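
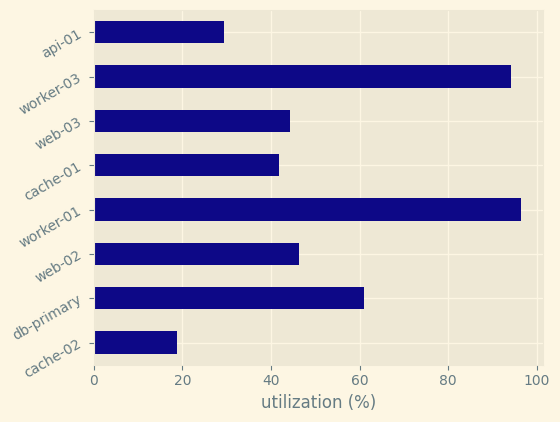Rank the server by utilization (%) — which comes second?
Top 3: worker-01 ≈ 100, worker-03 ≈ 90, db-primary ≈ 60.

worker-03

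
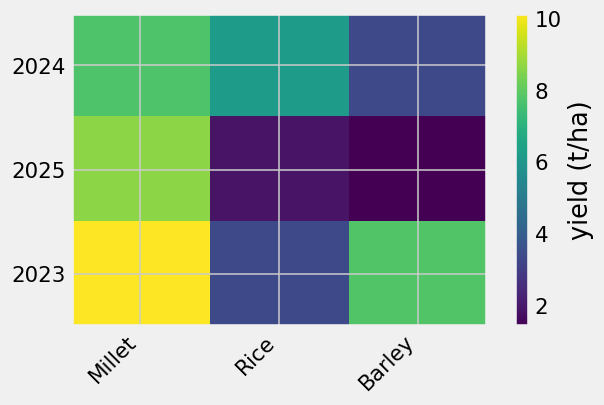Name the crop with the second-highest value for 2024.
Top 3 for 2024: Millet ≈ 8, Rice ≈ 6, Barley ≈ 3.

Rice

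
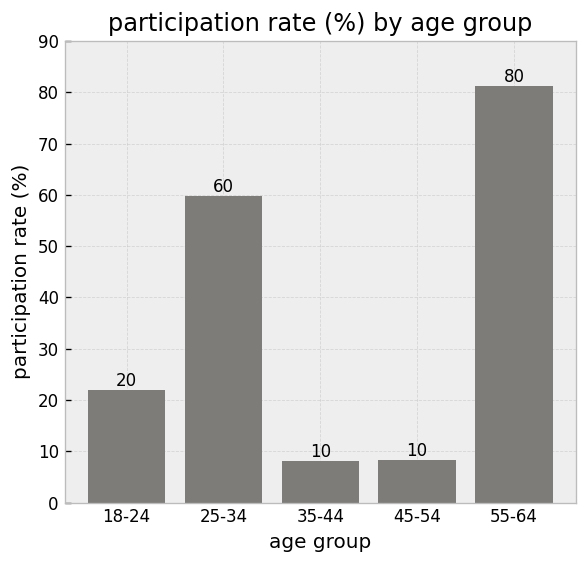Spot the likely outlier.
55-64 ≈ 80; the rest sit between ≈ 10 and ≈ 60.

55-64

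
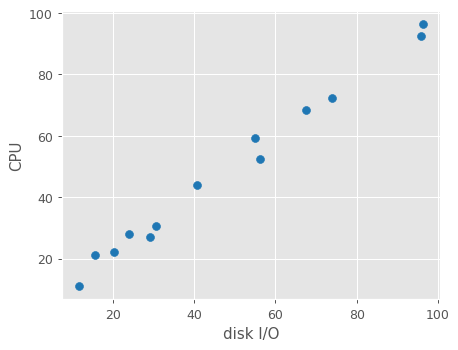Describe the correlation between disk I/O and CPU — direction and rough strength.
Points are positively correlated; strong (|r| ≈ 1.0).

positive, strong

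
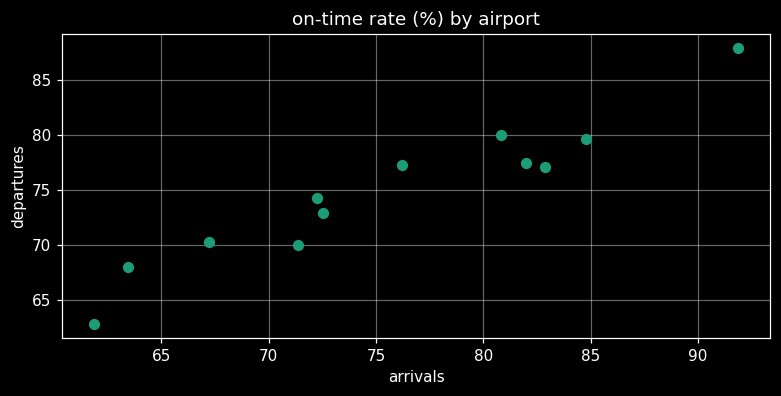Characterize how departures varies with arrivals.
Points are positively correlated; strong (|r| ≈ 1.0).

positive, strong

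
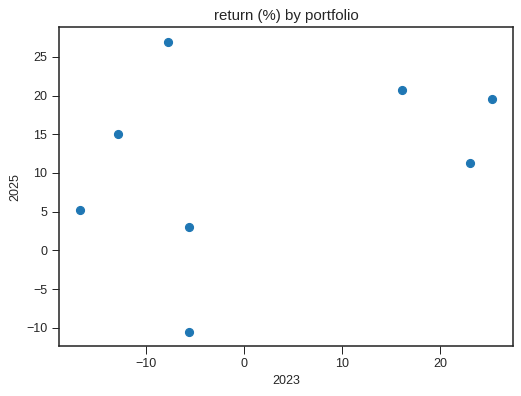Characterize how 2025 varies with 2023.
positive, weak

Points are positively correlated; weak (|r| ≈ 0.3).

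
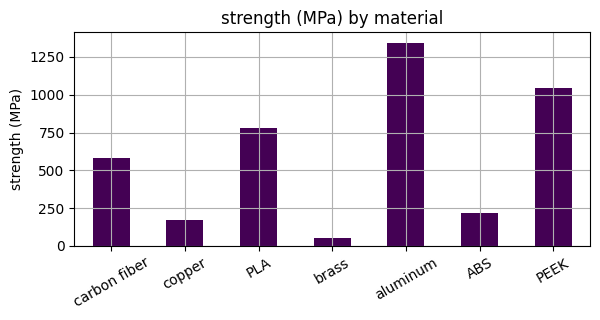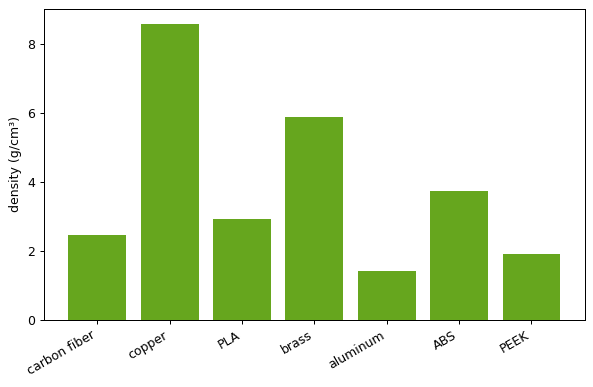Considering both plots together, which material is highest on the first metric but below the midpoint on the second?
Chart 2 median density (g/cm³) ≈ 3; below-median materials: carbon fiber, aluminum, PEEK. Among those, aluminum has the highest strength (MPa) (≈ 1400).

aluminum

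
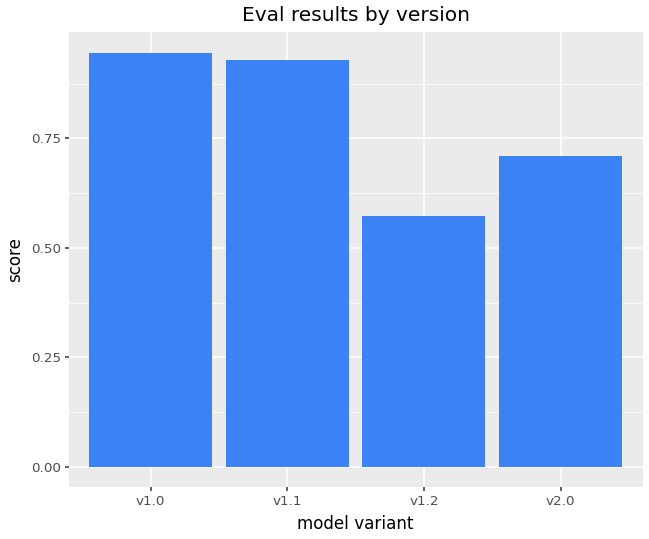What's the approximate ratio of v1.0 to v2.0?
v1.0 ≈ 0.9, v2.0 ≈ 0.7; 0.9/0.7 ≈ 1.29.

≈ 1.29×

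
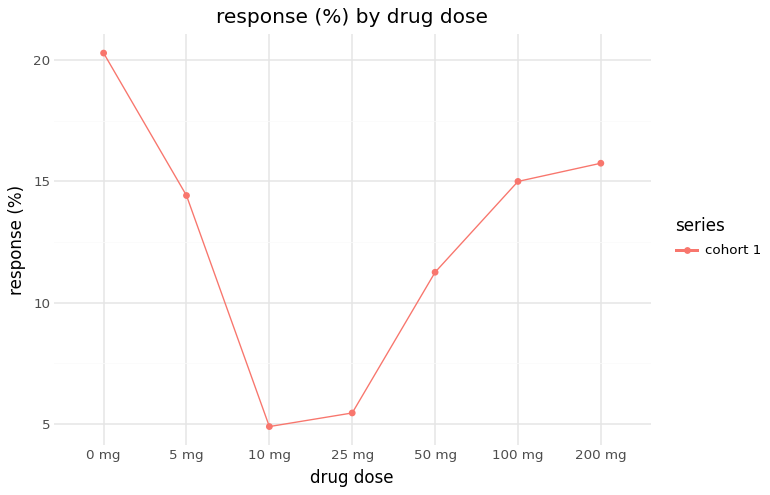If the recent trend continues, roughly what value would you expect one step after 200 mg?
Last three: 12, 14, 16 → slope ≈ 2/step → next ≈ 18.

≈ 18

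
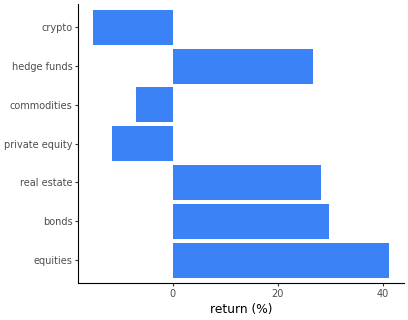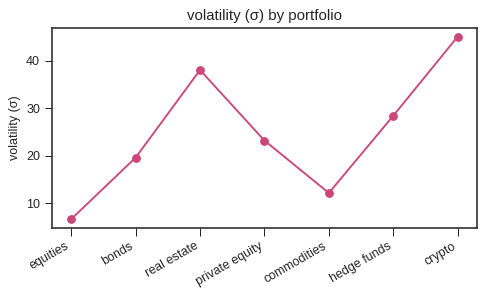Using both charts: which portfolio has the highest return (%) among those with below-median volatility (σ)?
equities

Chart 2 median volatility (σ) ≈ 25; below-median portfolios: equities, bonds, commodities. Among those, equities has the highest return (%) (≈ 40).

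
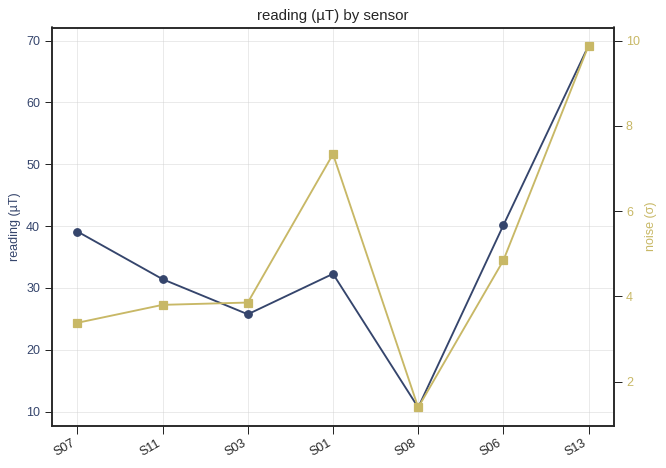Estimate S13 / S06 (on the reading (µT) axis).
≈ 1.75×

S13 ≈ 70, S06 ≈ 40; 70/40 ≈ 1.75.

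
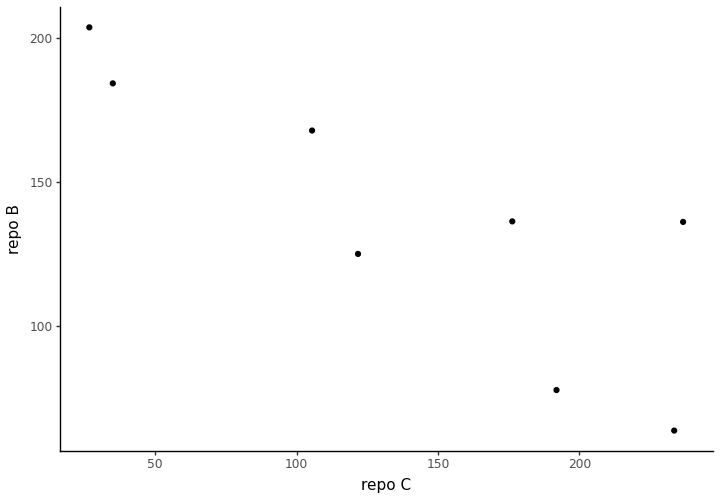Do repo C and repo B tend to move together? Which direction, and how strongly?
Points are negatively correlated; strong (|r| ≈ 0.8).

negative, strong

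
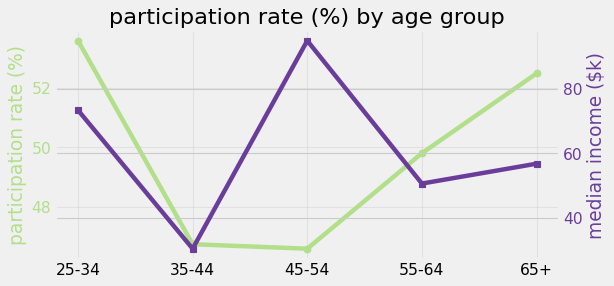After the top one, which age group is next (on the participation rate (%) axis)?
Top 3 (on the participation rate (%) axis): 25-34 ≈ 54, 65+ ≈ 52, 55-64 ≈ 50.

65+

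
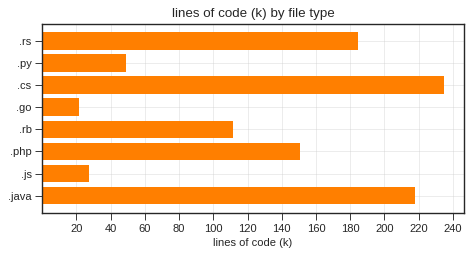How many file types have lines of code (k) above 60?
5

Above 60: .rs, .cs, .rb, .php, .java.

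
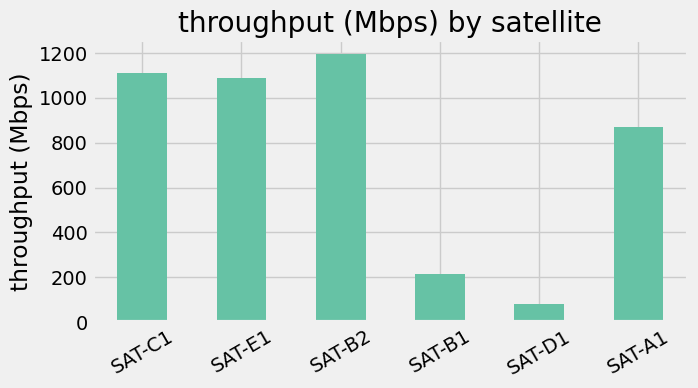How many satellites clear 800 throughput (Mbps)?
Above 800: SAT-C1, SAT-E1, SAT-B2, SAT-A1.

4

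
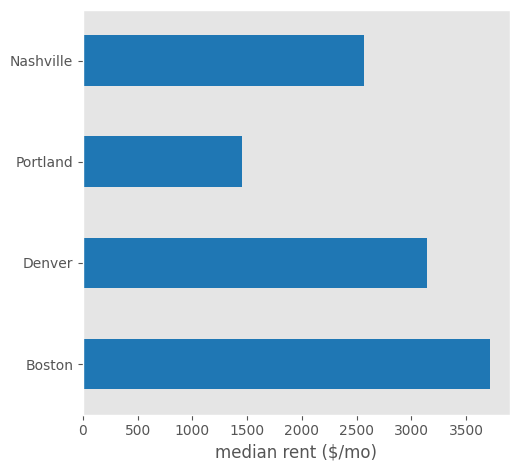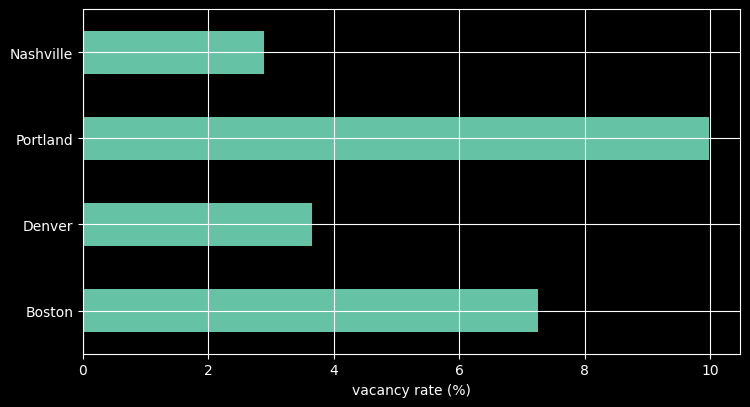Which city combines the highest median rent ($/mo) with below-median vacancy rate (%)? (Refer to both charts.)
Chart 2 median vacancy rate (%) ≈ 5; below-median cities: Denver, Nashville. Among those, Denver has the highest median rent ($/mo) (≈ 3000).

Denver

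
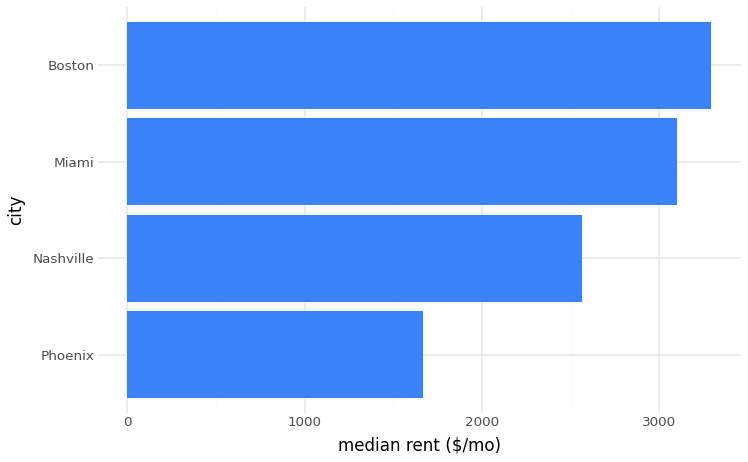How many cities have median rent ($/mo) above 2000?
Above 2000: Nashville, Miami, Boston.

3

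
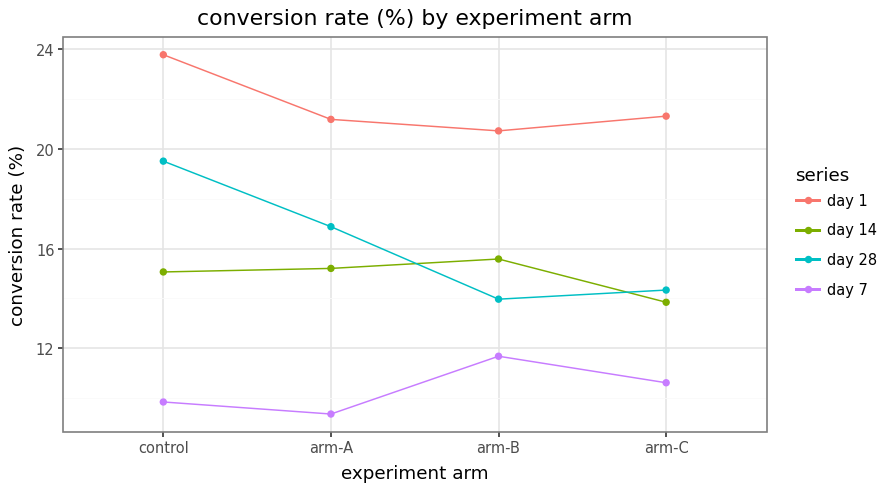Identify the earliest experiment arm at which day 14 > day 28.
arm-B

arm-A: day 14 ≈ 16 vs day 28 ≈ 16 (not yet); arm-B: day 14 ≈ 16 vs day 28 ≈ 14 (first crossover).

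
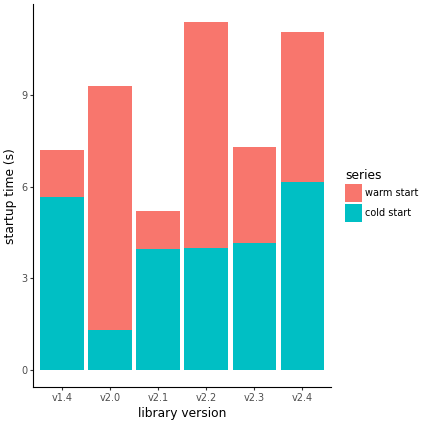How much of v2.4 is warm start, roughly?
warm start top ≈ 11, bottom ≈ 6; segment ≈ 5.

≈ 5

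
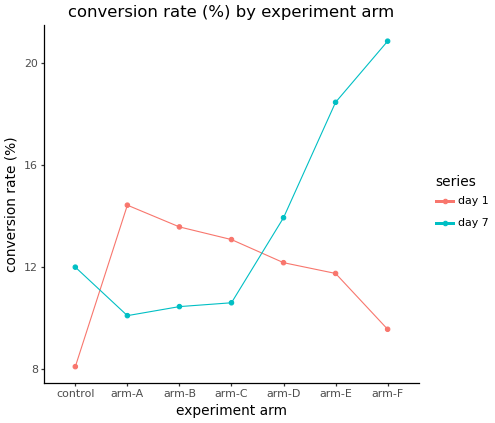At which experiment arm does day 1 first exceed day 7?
arm-A

control: day 1 ≈ 8 vs day 7 ≈ 12 (not yet); arm-A: day 1 ≈ 14 vs day 7 ≈ 10 (first crossover).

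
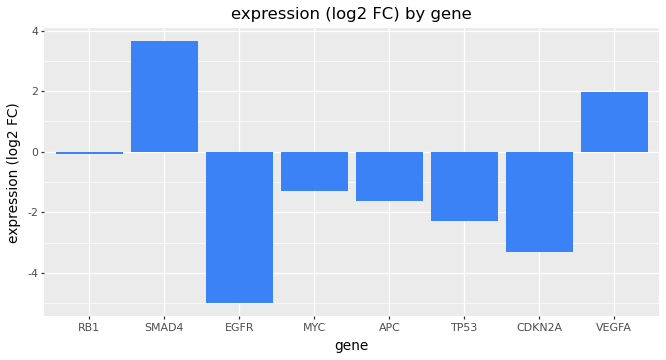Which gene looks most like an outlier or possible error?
SMAD4

SMAD4 ≈ 4; the rest sit between ≈ -5 and ≈ 2.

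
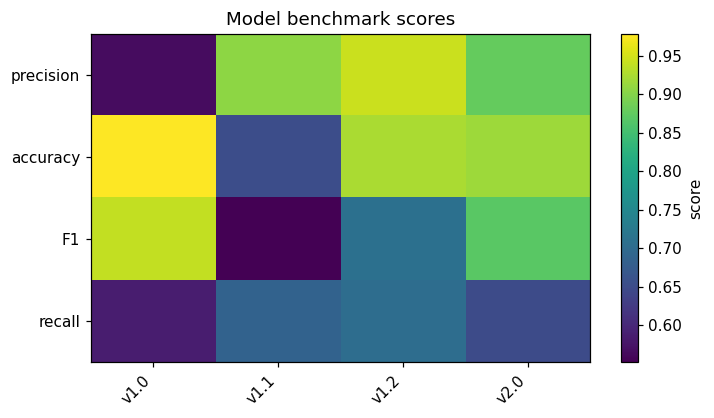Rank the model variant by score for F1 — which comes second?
v2.0

Top 3 for F1: v1.0 ≈ 0.95, v2.0 ≈ 0.85, v1.2 ≈ 0.70.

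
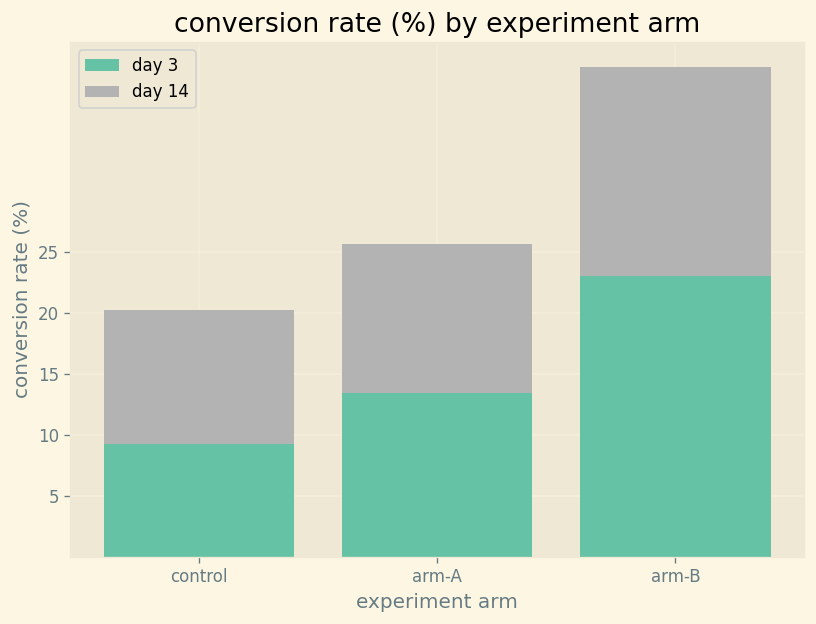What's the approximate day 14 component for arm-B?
day 14 top ≈ 40, bottom ≈ 25; segment ≈ 15.

≈ 15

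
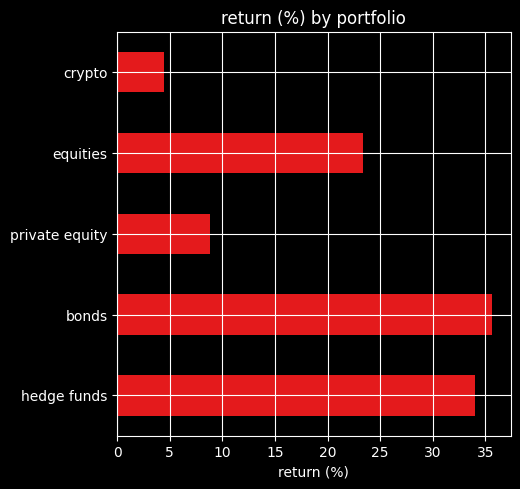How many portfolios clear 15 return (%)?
Above 15: hedge funds, bonds, equities.

3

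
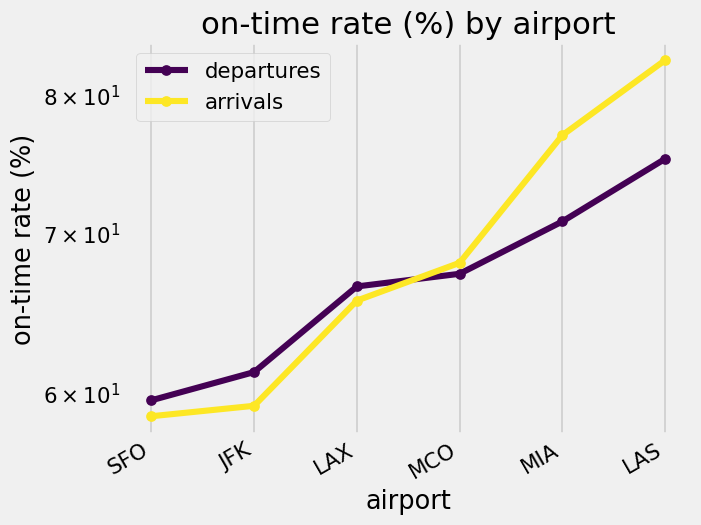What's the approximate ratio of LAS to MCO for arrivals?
LAS ≈ 85, MCO ≈ 70; 85/70 ≈ 1.21.

≈ 1.21×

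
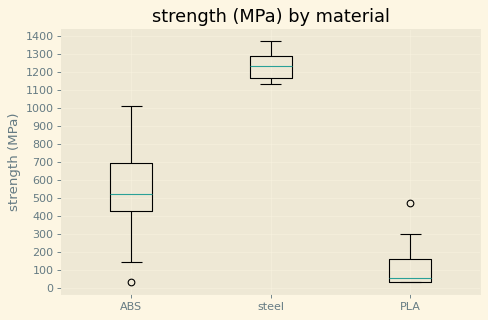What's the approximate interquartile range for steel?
≈ 100

Q3 ≈ 1300, Q1 ≈ 1200; IQR ≈ 100.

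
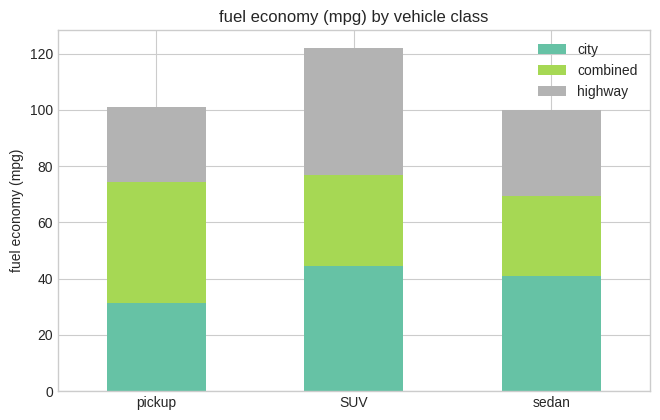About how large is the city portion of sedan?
≈ 40

city top ≈ 40, bottom ≈ 0; segment ≈ 40.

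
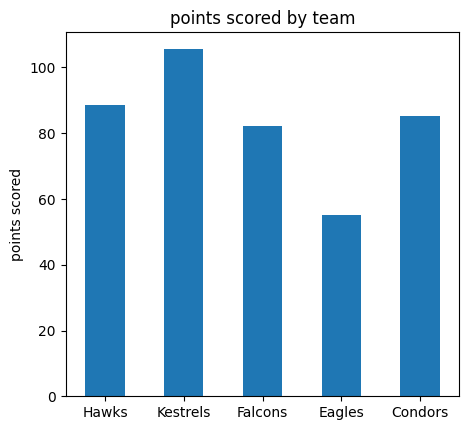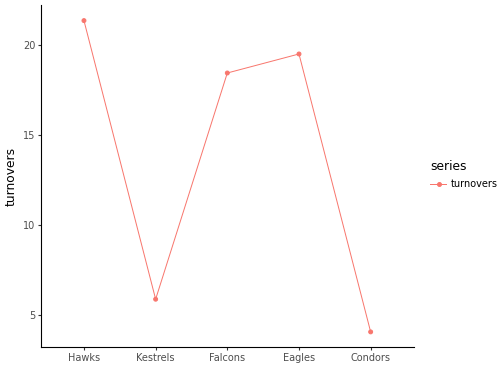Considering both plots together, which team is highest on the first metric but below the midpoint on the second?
Chart 2 median turnovers ≈ 18; below-median teams: Kestrels, Condors. Among those, Kestrels has the highest points scored (≈ 110).

Kestrels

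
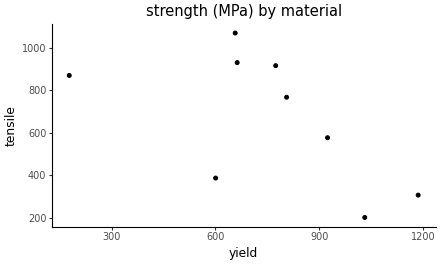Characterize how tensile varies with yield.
negative, moderate

Points are negatively correlated; moderate (|r| ≈ 0.6).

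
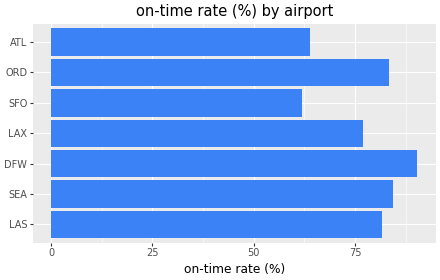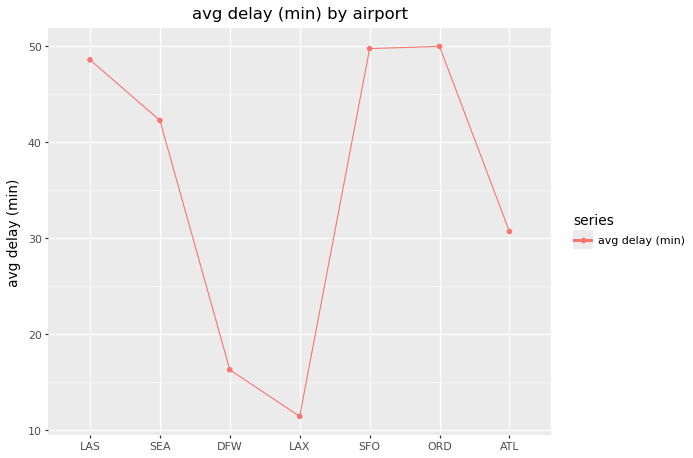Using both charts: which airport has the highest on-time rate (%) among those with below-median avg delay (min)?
DFW

Chart 2 median avg delay (min) ≈ 40; below-median airports: DFW, LAX, ATL. Among those, DFW has the highest on-time rate (%) (≈ 90).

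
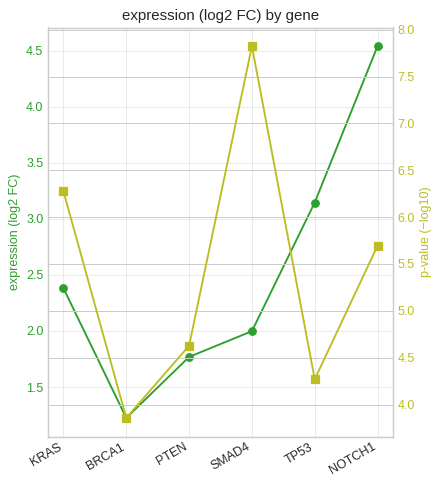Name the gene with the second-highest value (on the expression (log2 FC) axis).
Top 3 (on the expression (log2 FC) axis): NOTCH1 ≈ 4.5, TP53 ≈ 3.0, KRAS ≈ 2.5.

TP53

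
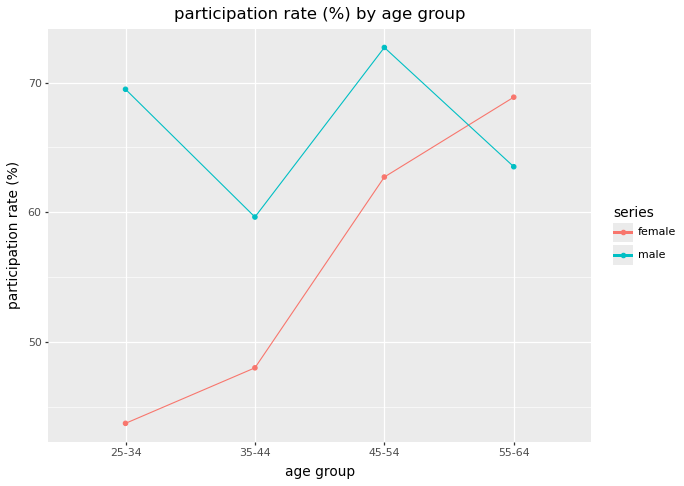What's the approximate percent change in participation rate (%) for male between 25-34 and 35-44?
≈ -14.3%

25-34 ≈ 70, 35-44 ≈ 60; (60 − 70) / 70 ≈ -14.3%.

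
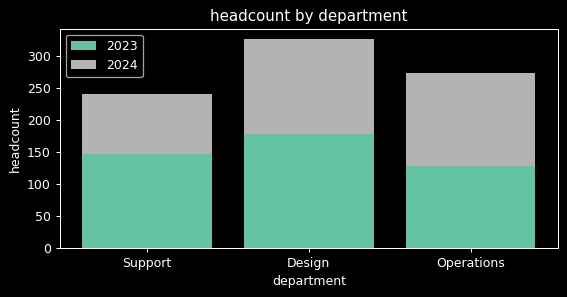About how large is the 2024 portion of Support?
2024 top ≈ 250, bottom ≈ 150; segment ≈ 100.

≈ 100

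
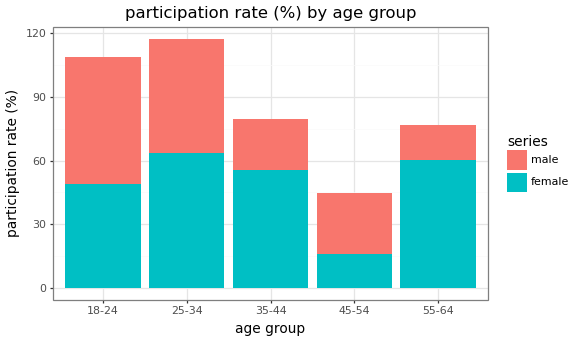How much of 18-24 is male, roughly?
male top ≈ 110, bottom ≈ 50; segment ≈ 60.

≈ 60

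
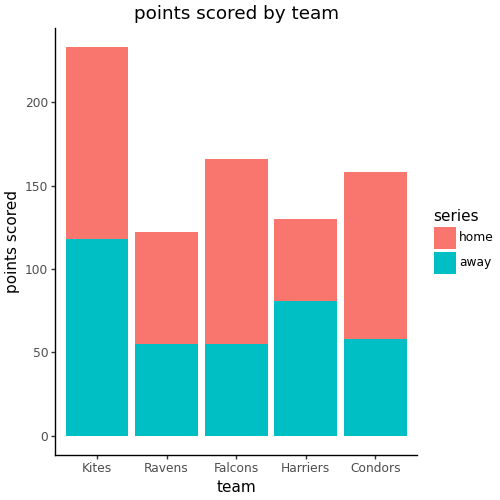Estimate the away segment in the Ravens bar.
away top ≈ 60, bottom ≈ 0; segment ≈ 60.

≈ 60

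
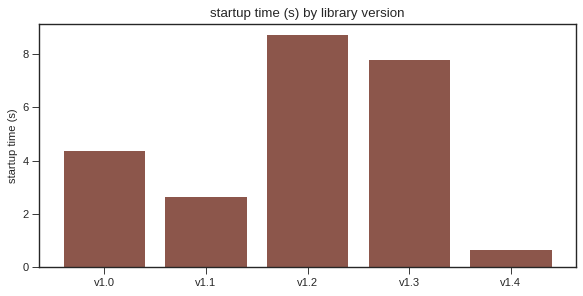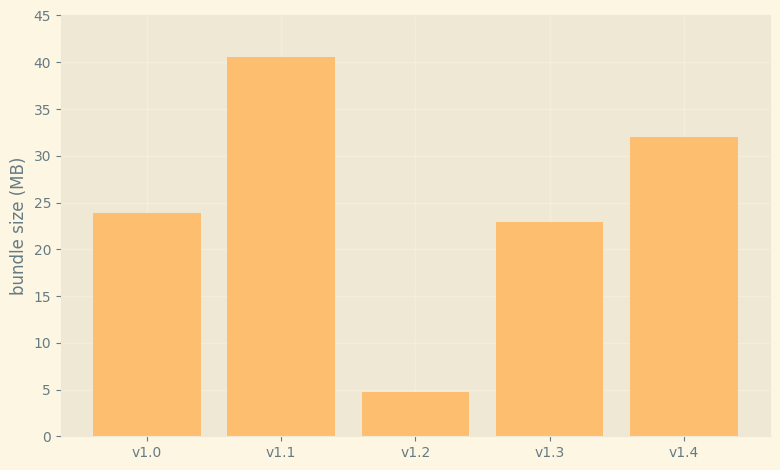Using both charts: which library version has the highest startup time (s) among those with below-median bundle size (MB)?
v1.2

Chart 2 median bundle size (MB) ≈ 25; below-median library versions: v1.2, v1.3. Among those, v1.2 has the highest startup time (s) (≈ 9).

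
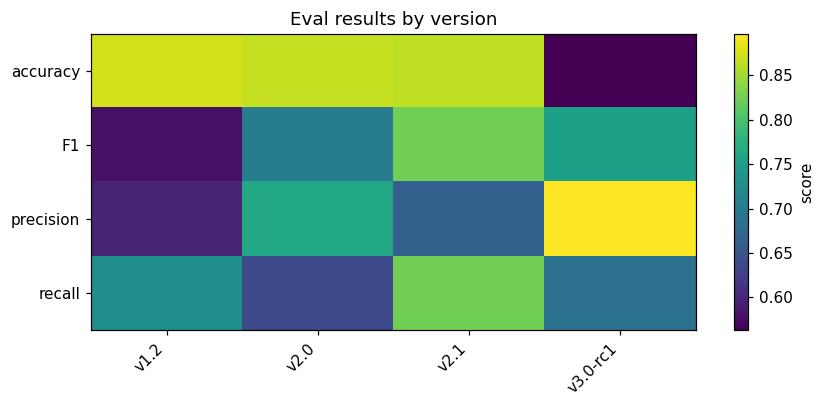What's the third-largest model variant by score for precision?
v2.1

Top 4 for precision: v3.0-rc1 ≈ 0.90, v2.0 ≈ 0.75, v2.1 ≈ 0.65, v1.2 ≈ 0.60.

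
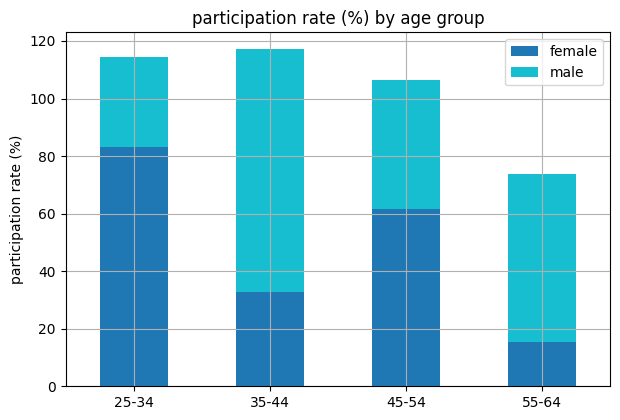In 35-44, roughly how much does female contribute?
female top ≈ 30, bottom ≈ 0; segment ≈ 30.

≈ 30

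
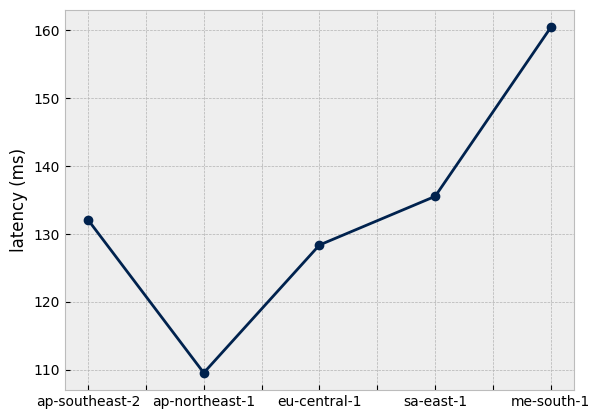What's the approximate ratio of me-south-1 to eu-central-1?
≈ 1.23×

me-south-1 ≈ 160, eu-central-1 ≈ 130; 160/130 ≈ 1.23.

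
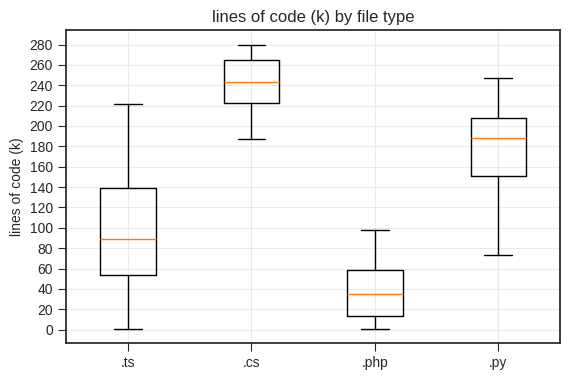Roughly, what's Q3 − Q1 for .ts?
≈ 80

Q3 ≈ 140, Q1 ≈ 60; IQR ≈ 80.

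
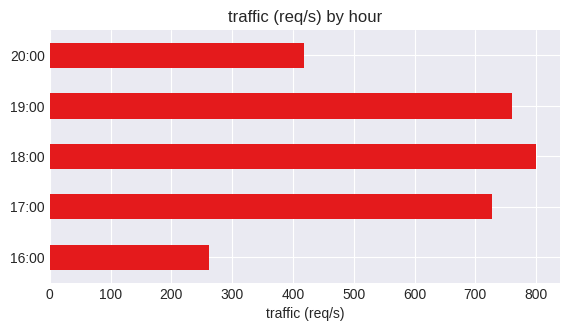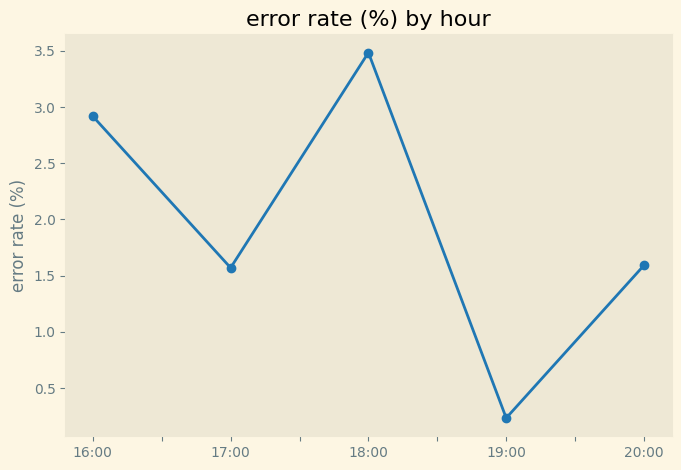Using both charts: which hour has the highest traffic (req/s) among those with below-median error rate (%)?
19:00

Chart 2 median error rate (%) ≈ 1.5; below-median hours: 17:00, 19:00. Among those, 19:00 has the highest traffic (req/s) (≈ 800).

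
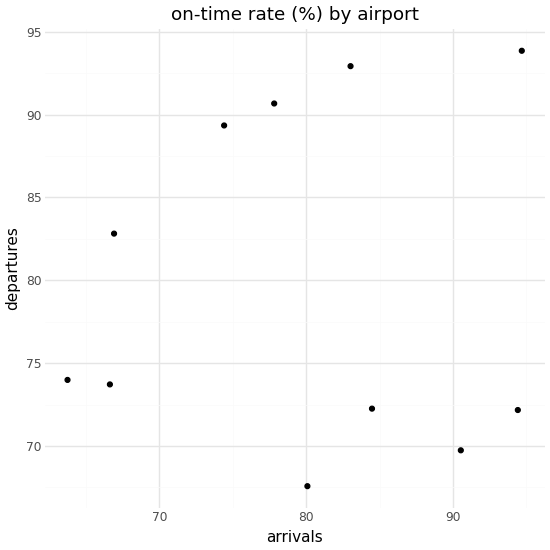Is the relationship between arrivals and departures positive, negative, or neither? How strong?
no clear correlation

Points are roughly uncorrelated; weak (|r| ≈ 0.0).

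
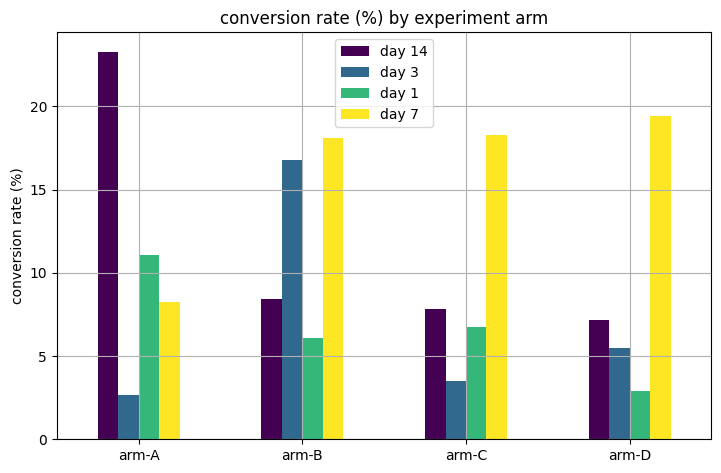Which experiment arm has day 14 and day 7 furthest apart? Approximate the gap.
arm-A: day 14 ≈ 24, day 7 ≈ 8 → gap ≈ 16. Next-largest (arm-D) is only ≈ 12.

arm-A, ≈ 16 %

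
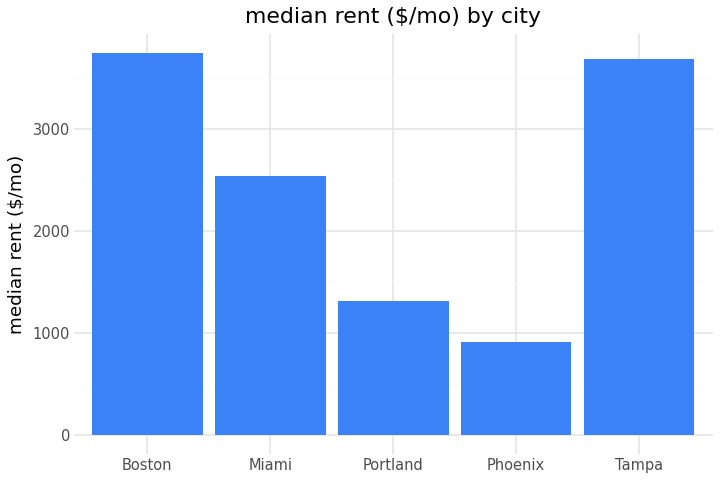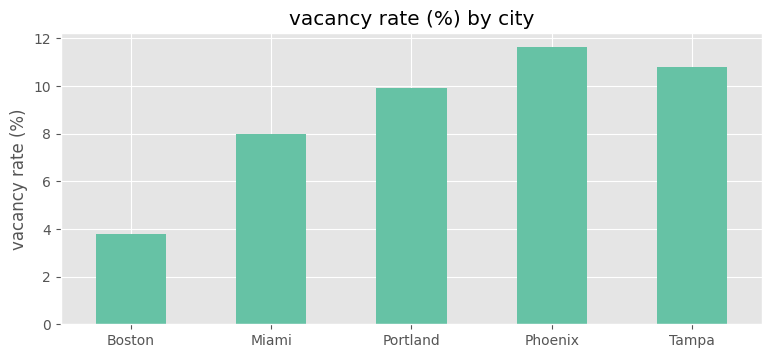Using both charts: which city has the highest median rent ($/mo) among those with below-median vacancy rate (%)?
Boston

Chart 2 median vacancy rate (%) ≈ 10; below-median cities: Boston, Miami. Among those, Boston has the highest median rent ($/mo) (≈ 3500).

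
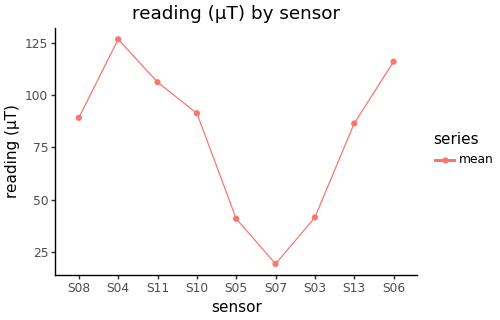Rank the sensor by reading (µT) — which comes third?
Top 4: S04 ≈ 130, S06 ≈ 120, S11 ≈ 110, S10 ≈ 90.

S11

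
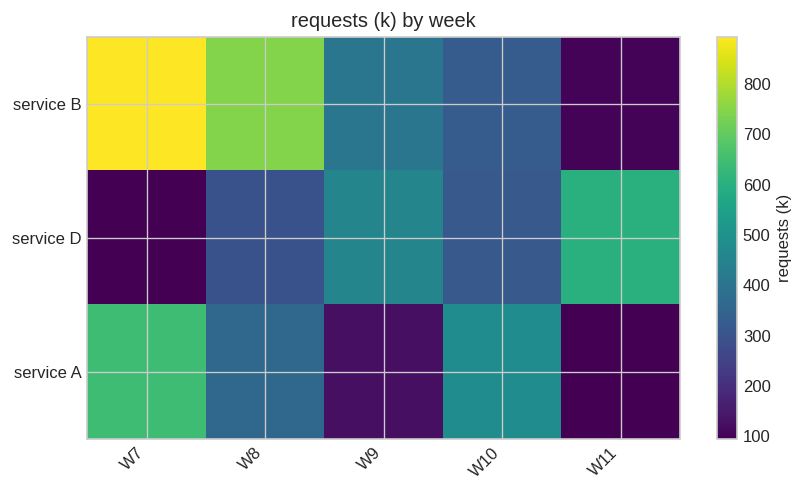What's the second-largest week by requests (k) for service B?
Top 3 for service B: W7 ≈ 900, W8 ≈ 700, W9 ≈ 400.

W8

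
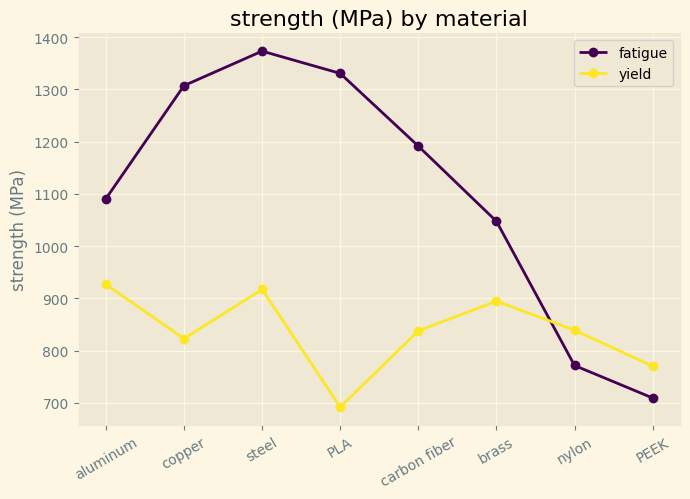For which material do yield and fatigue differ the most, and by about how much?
PLA, ≈ 600 MPa

PLA: yield ≈ 700, fatigue ≈ 1300 → gap ≈ 600. Next-largest (copper) is only ≈ 500.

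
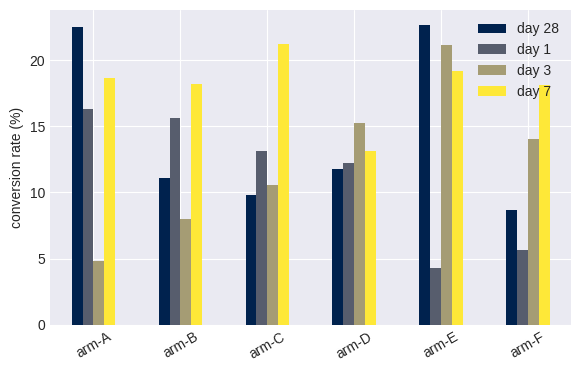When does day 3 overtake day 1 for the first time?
arm-D

arm-C: day 3 ≈ 10 vs day 1 ≈ 14 (not yet); arm-D: day 3 ≈ 16 vs day 1 ≈ 12 (first crossover).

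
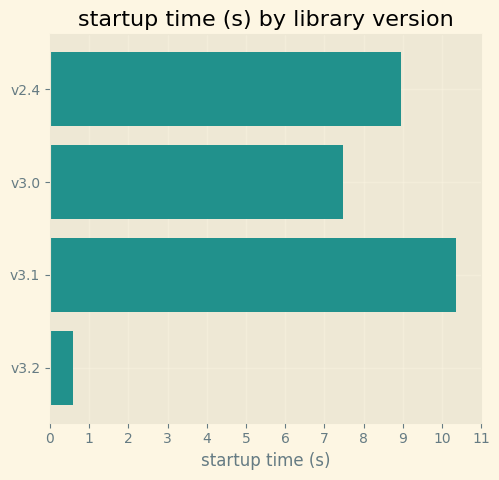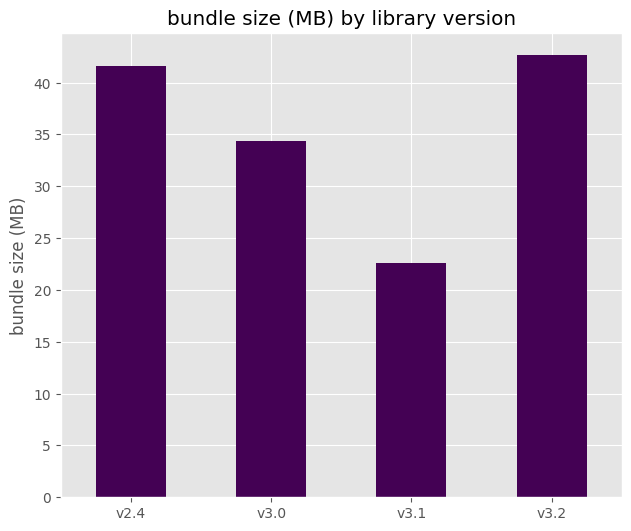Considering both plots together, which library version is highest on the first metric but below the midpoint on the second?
v3.1

Chart 2 median bundle size (MB) ≈ 40; below-median library versions: v3.0, v3.1. Among those, v3.1 has the highest startup time (s) (≈ 10).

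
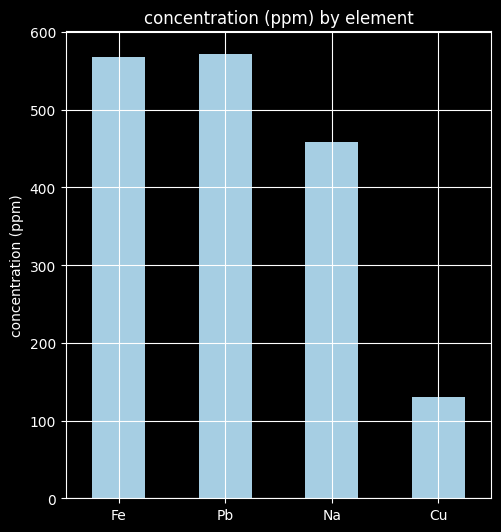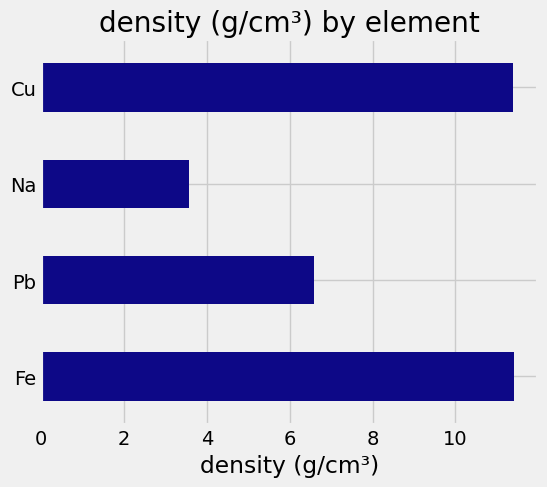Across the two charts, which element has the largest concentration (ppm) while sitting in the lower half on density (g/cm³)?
Pb

Chart 2 median density (g/cm³) ≈ 8; below-median elements: Pb, Na. Among those, Pb has the highest concentration (ppm) (≈ 600).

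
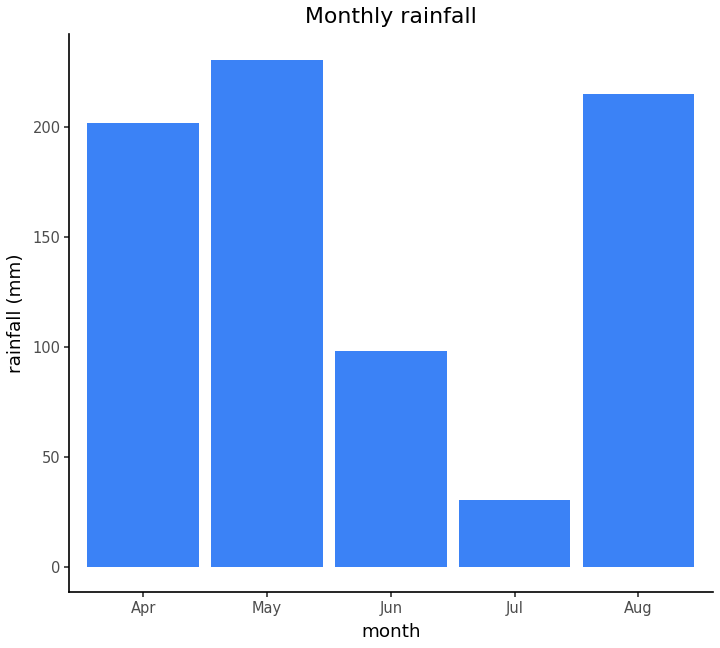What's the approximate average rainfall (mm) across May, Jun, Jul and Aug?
(240 + 100 + 40 + 220) / 4 ≈ 150.

≈ 150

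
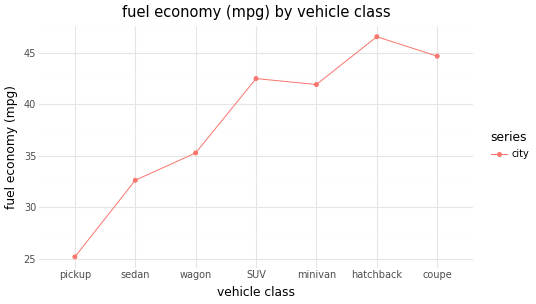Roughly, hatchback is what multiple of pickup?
hatchback ≈ 46, pickup ≈ 26; 46/26 ≈ 1.77.

≈ 1.77×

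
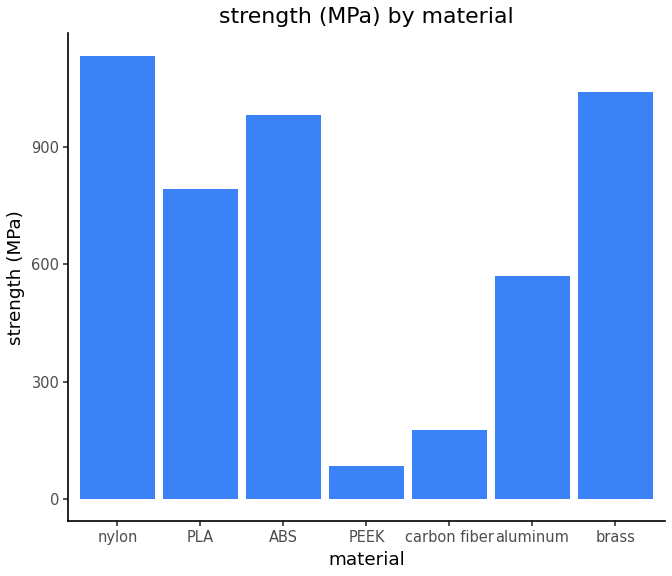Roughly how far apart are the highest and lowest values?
Max nylon ≈ 1100, min PEEK ≈ 100; range ≈ 1000.

≈ 1000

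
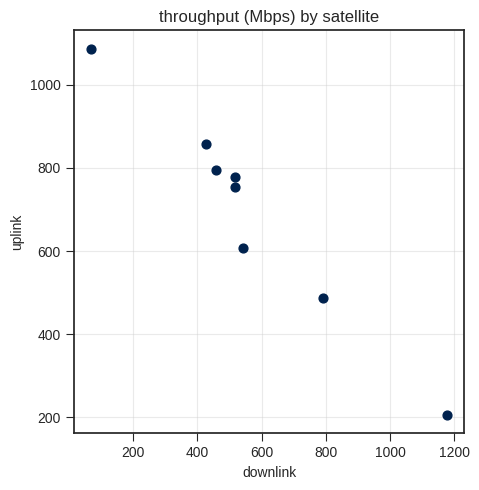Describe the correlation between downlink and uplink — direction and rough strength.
Points are negatively correlated; strong (|r| ≈ 1.0).

negative, strong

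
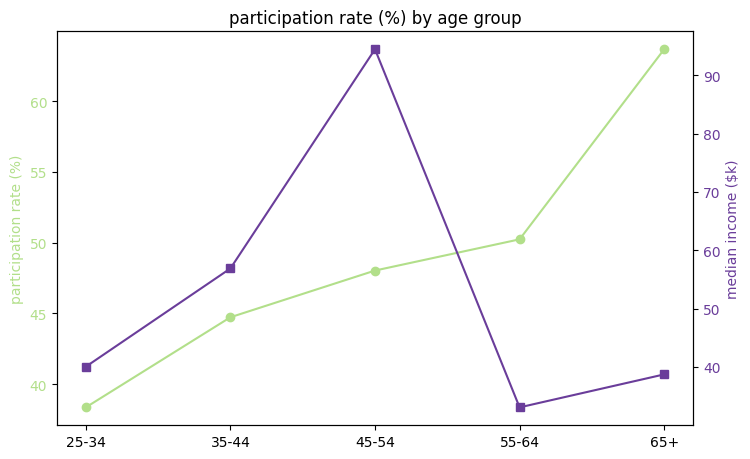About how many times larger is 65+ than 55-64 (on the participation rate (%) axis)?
≈ 1.3×

65+ ≈ 65, 55-64 ≈ 50; 65/50 ≈ 1.3.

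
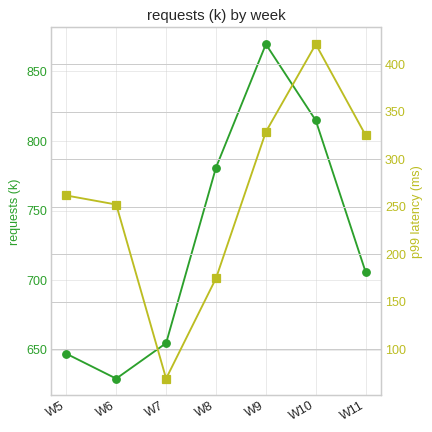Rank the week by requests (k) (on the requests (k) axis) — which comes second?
W10

Top 3 (on the requests (k) axis): W9 ≈ 875, W10 ≈ 825, W8 ≈ 775.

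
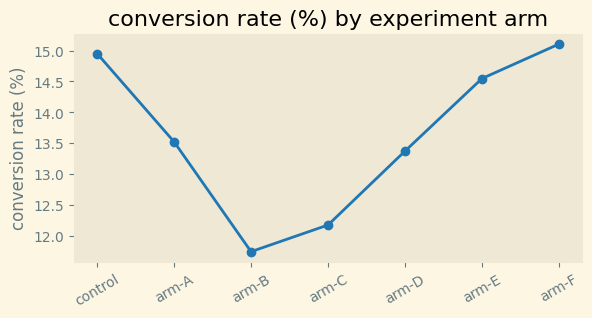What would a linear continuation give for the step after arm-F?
Last three: 13.5, 14.5, 15.0 → slope ≈ 0.75/step → next ≈ 15.75.

≈ 15.75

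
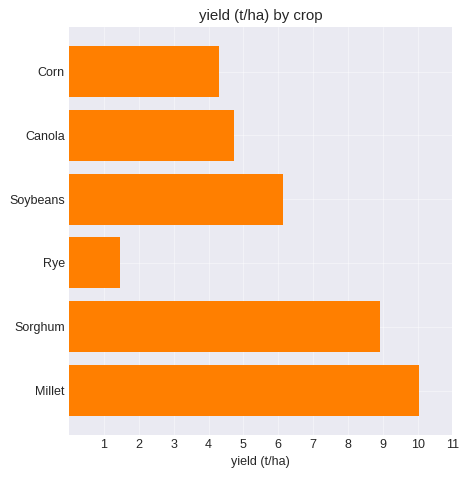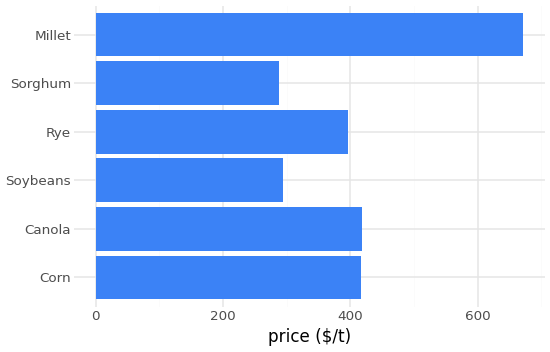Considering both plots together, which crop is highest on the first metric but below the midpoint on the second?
Sorghum

Chart 2 median price ($/t) ≈ 400; below-median crops: Soybeans, Rye, Sorghum. Among those, Sorghum has the highest yield (t/ha) (≈ 9).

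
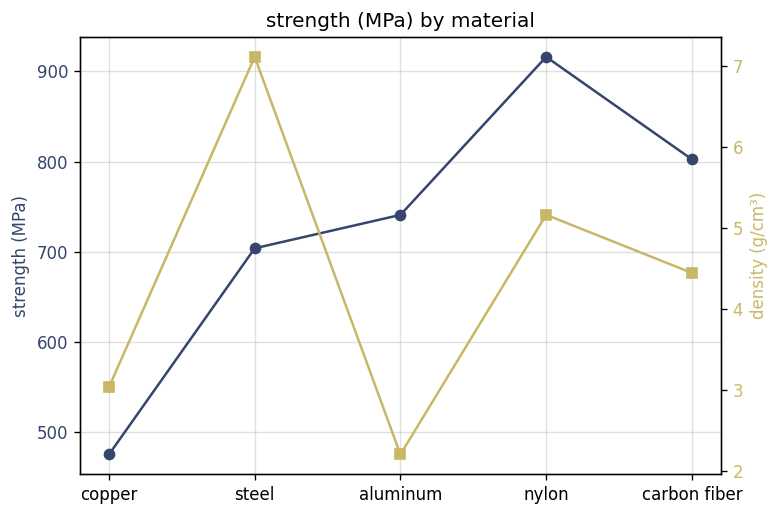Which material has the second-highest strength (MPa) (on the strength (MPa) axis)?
carbon fiber

Top 3 (on the strength (MPa) axis): nylon ≈ 900, carbon fiber ≈ 800, aluminum ≈ 750.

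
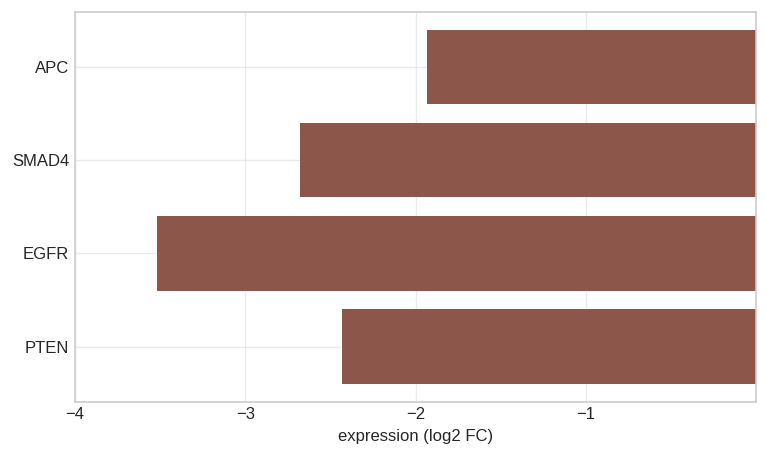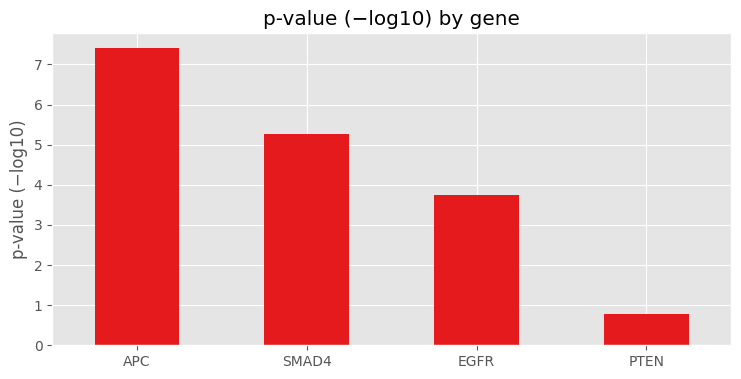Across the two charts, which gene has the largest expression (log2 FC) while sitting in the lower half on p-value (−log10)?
Chart 2 median p-value (−log10) ≈ 5; below-median genes: EGFR, PTEN. Among those, PTEN has the highest expression (log2 FC) (≈ -2).

PTEN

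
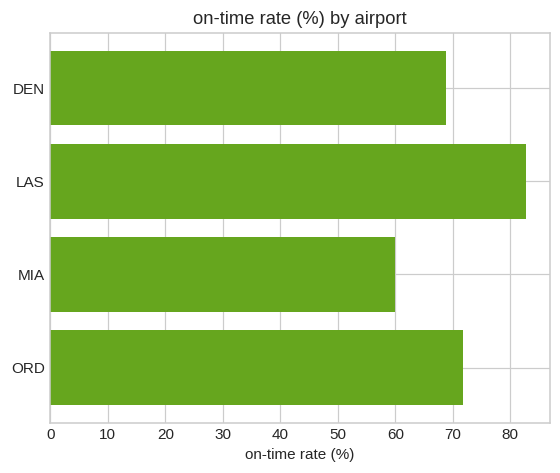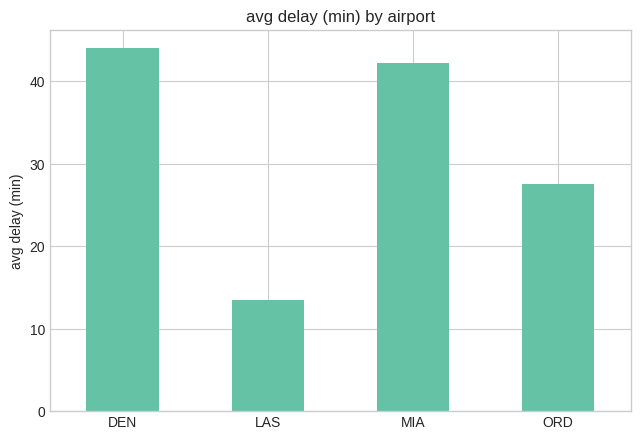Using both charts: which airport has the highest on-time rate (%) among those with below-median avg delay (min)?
Chart 2 median avg delay (min) ≈ 35; below-median airports: LAS, ORD. Among those, LAS has the highest on-time rate (%) (≈ 80).

LAS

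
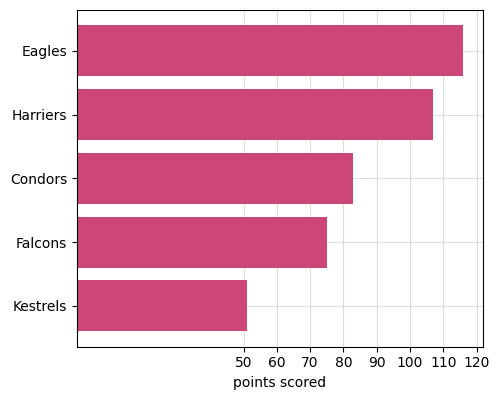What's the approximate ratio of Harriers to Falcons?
Harriers ≈ 110, Falcons ≈ 80; 110/80 ≈ 1.38.

≈ 1.38×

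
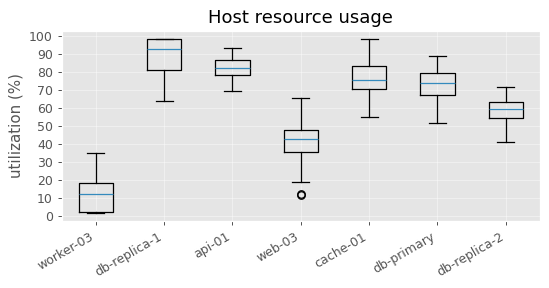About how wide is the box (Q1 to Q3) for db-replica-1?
Q3 ≈ 100, Q1 ≈ 80; IQR ≈ 20.

≈ 20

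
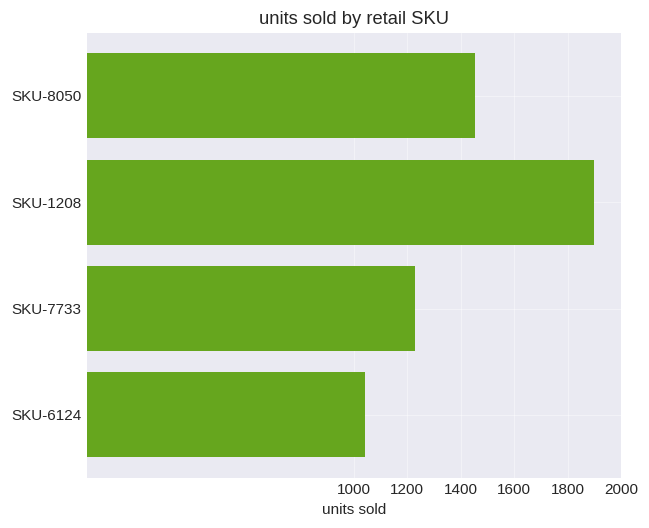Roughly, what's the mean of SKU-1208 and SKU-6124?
(2000 + 1000) / 2 ≈ 1500.

≈ 1500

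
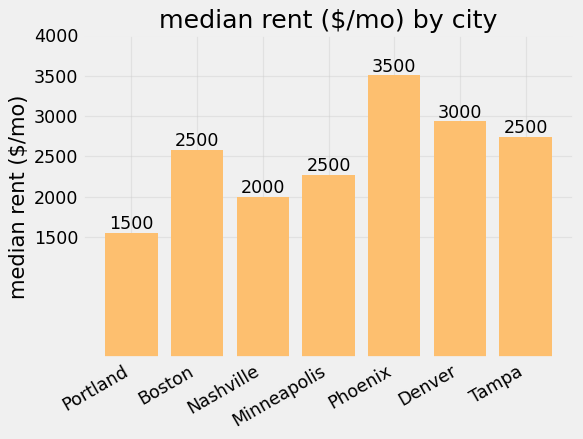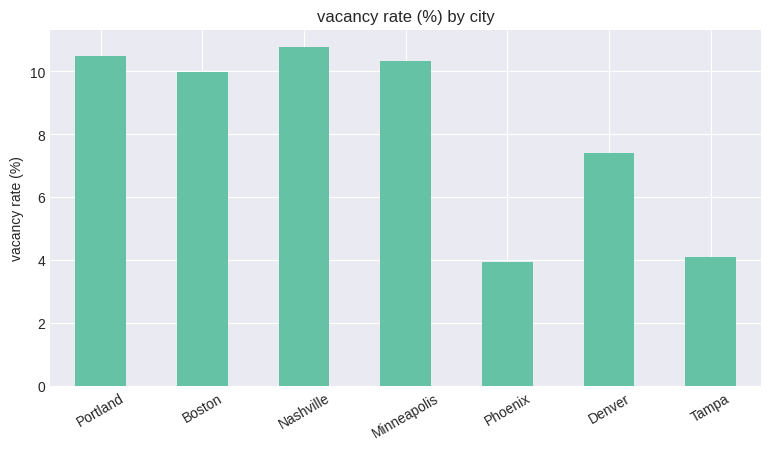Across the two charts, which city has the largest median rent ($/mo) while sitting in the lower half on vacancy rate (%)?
Phoenix

Chart 2 median vacancy rate (%) ≈ 10; below-median cities: Phoenix, Denver, Tampa. Among those, Phoenix has the highest median rent ($/mo) (≈ 3500).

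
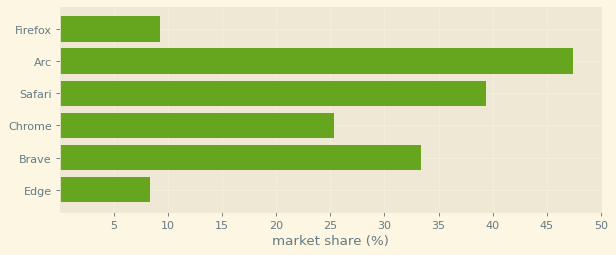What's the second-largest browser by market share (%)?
Safari

Top 3: Arc ≈ 45, Safari ≈ 40, Brave ≈ 35.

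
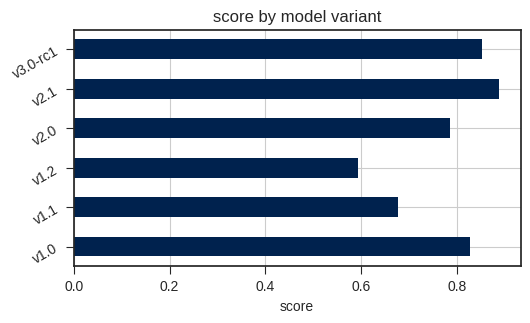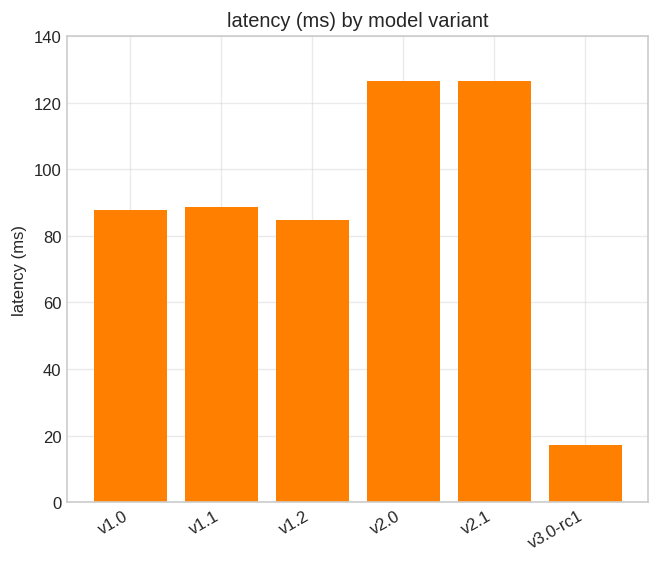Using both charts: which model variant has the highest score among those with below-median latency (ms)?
v3.0-rc1

Chart 2 median latency (ms) ≈ 80; below-median model variants: v1.0, v1.2, v3.0-rc1. Among those, v3.0-rc1 has the highest score (≈ 0.9).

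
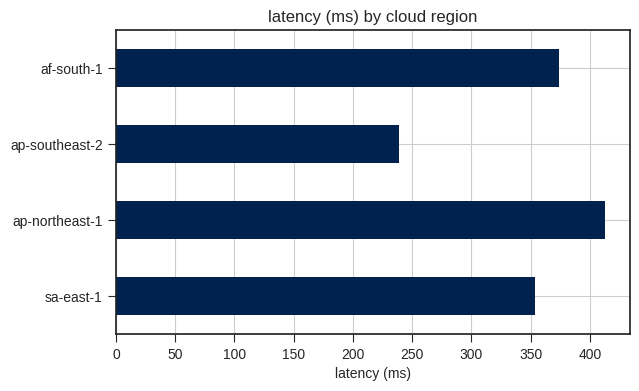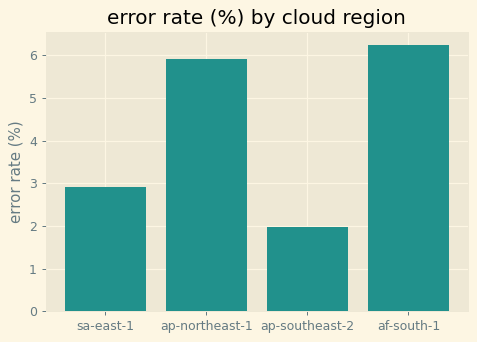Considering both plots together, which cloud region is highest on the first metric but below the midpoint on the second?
sa-east-1

Chart 2 median error rate (%) ≈ 4; below-median cloud regions: sa-east-1, ap-southeast-2. Among those, sa-east-1 has the highest latency (ms) (≈ 350).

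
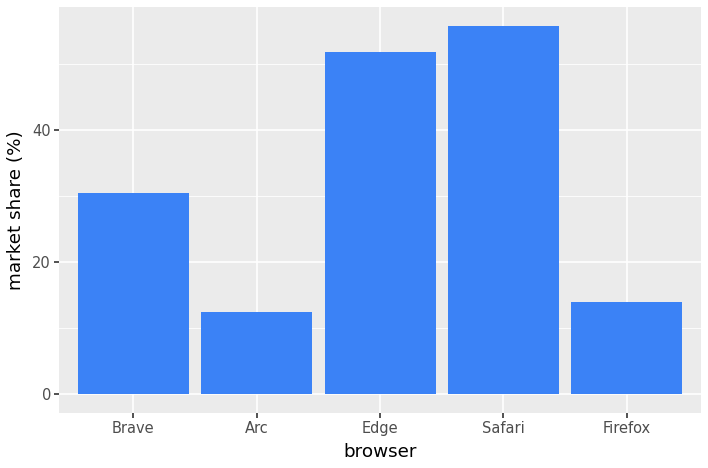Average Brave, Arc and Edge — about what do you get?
≈ 30

(30 + 10 + 50) / 3 ≈ 30.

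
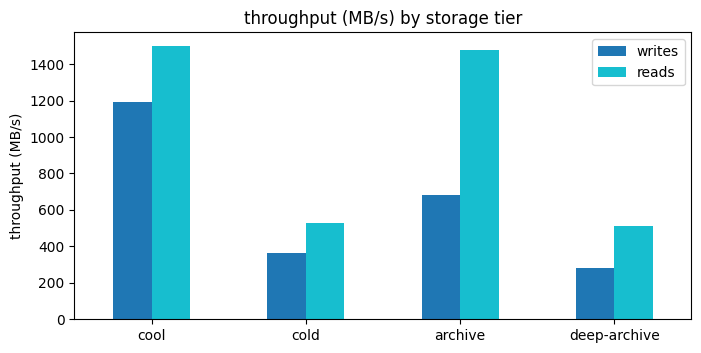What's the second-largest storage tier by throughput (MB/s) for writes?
archive

Top 3 for writes: cool ≈ 1200, archive ≈ 600, cold ≈ 400.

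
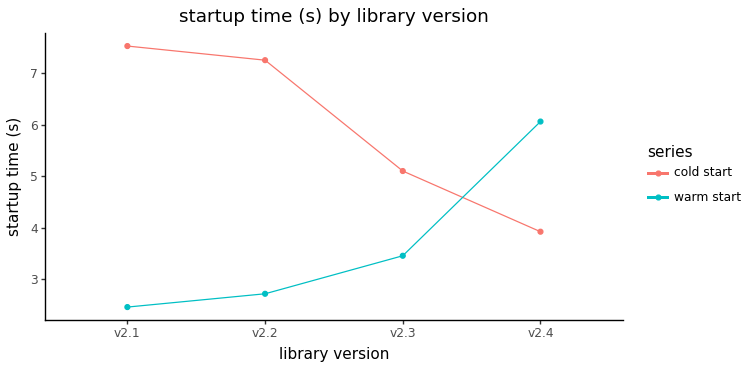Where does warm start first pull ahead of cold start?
v2.4

v2.3: warm start ≈ 3.5 vs cold start ≈ 5.0 (not yet); v2.4: warm start ≈ 6.0 vs cold start ≈ 4.0 (first crossover).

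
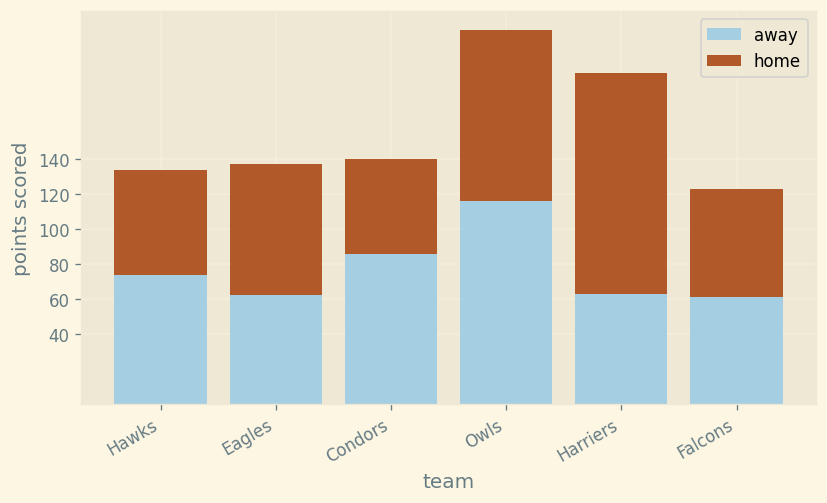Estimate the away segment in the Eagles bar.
away top ≈ 60, bottom ≈ 0; segment ≈ 60.

≈ 60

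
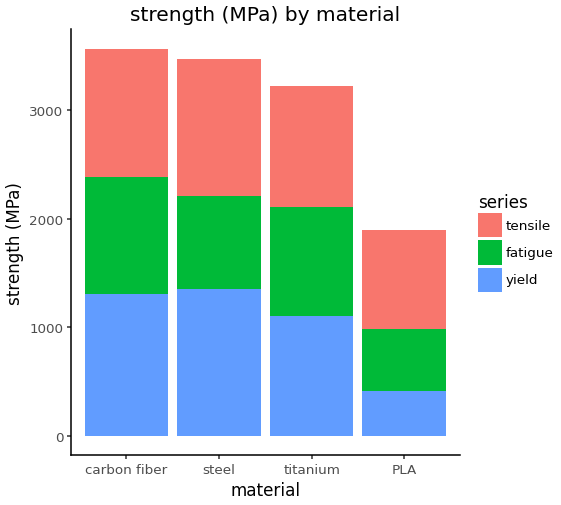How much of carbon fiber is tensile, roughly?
tensile top ≈ 3500, bottom ≈ 2500; segment ≈ 1000.

≈ 1000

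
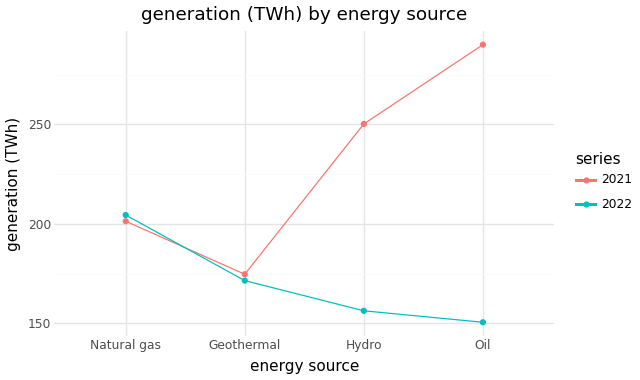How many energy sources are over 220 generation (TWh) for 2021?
Above 220: Hydro, Oil.

2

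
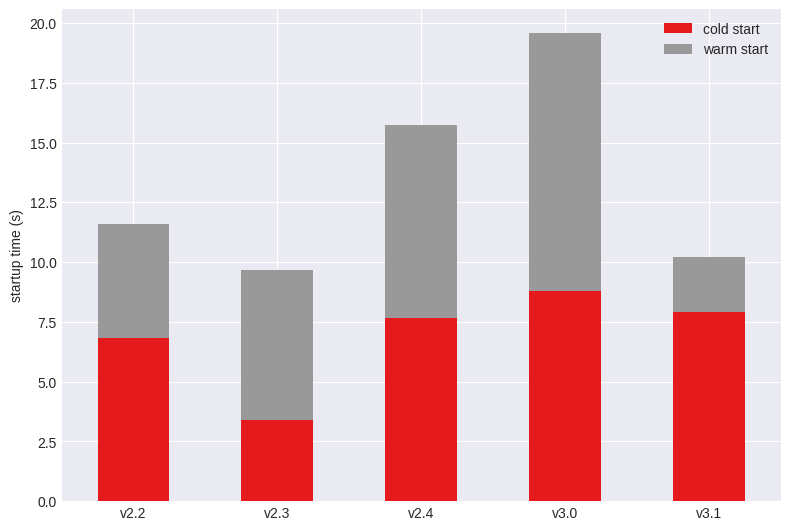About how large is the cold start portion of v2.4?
cold start top ≈ 8, bottom ≈ 0; segment ≈ 8.

≈ 8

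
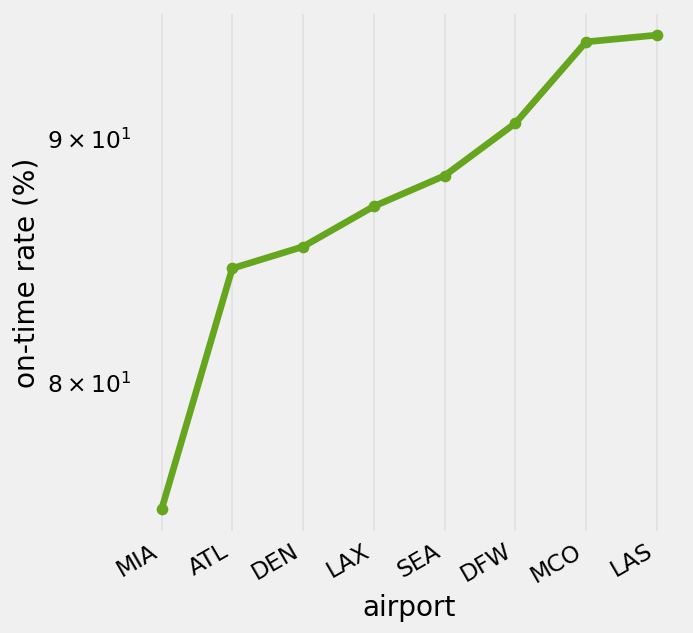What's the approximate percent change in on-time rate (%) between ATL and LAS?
ATL ≈ 84, LAS ≈ 94; (94 − 84) / 84 ≈ +11.9%.

≈ +11.9%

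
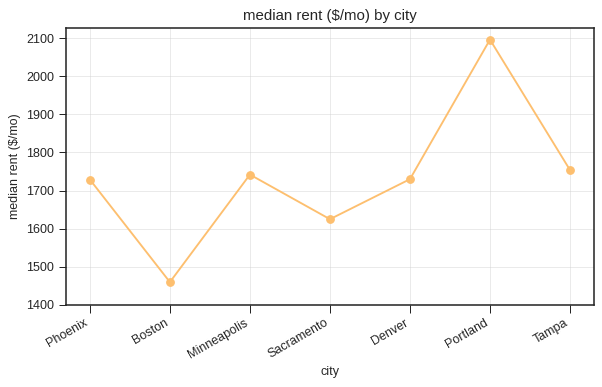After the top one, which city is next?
Top 3: Portland ≈ 2100, Tampa ≈ 1800, Minneapolis ≈ 1700.

Tampa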